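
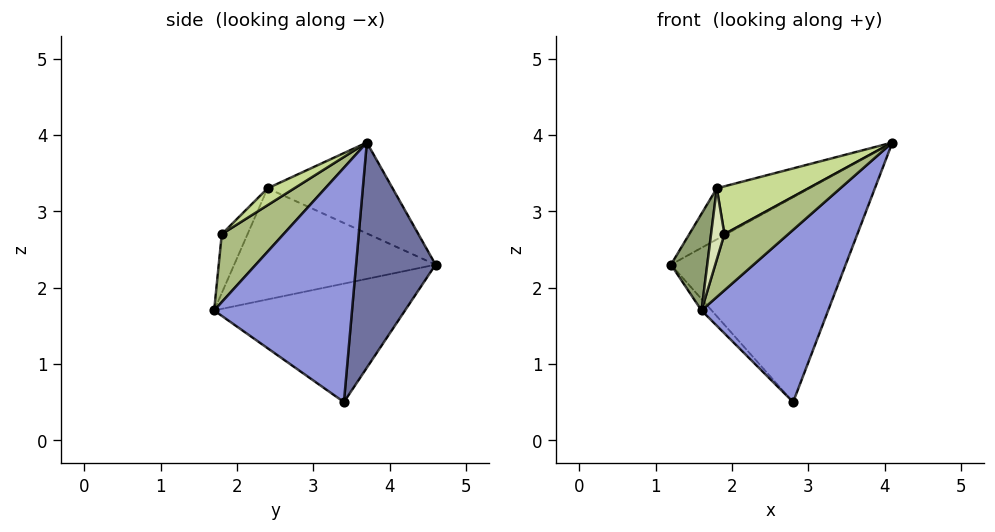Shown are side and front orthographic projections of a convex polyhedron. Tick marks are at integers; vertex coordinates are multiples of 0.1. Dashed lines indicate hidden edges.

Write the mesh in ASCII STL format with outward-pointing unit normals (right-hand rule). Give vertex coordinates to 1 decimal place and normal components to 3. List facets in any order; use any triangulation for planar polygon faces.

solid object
 facet normal 0.403 0.885 -0.232
  outer loop
   vertex 2.8 3.4 0.5
   vertex 1.2 4.6 2.3
   vertex 4.1 3.7 3.9
  endloop
 endfacet
 facet normal -0.734 0.039 -0.678
  outer loop
   vertex 2.8 3.4 0.5
   vertex 1.6 1.7 1.7
   vertex 1.2 4.6 2.3
  endloop
 endfacet
 facet normal 0.719 -0.660 -0.217
  outer loop
   vertex 2.8 3.4 0.5
   vertex 4.1 3.7 3.9
   vertex 1.6 1.7 1.7
  endloop
 endfacet
 facet normal -0.392 0.290 0.873
  outer loop
   vertex 1.8 2.4 3.3
   vertex 4.1 3.7 3.9
   vertex 1.2 4.6 2.3
  endloop
 endfacet
 facet normal -0.965 -0.174 0.197
  outer loop
   vertex 1.8 2.4 3.3
   vertex 1.2 4.6 2.3
   vertex 1.6 1.7 1.7
  endloop
 endfacet
 facet normal 0.689 -0.712 -0.135
  outer loop
   vertex 1.9 1.8 2.7
   vertex 1.6 1.7 1.7
   vertex 4.1 3.7 3.9
  endloop
 endfacet
 facet normal 0.197 -0.677 0.709
  outer loop
   vertex 1.9 1.8 2.7
   vertex 4.1 3.7 3.9
   vertex 1.8 2.4 3.3
  endloop
 endfacet
 facet normal -0.847 -0.439 0.298
  outer loop
   vertex 1.9 1.8 2.7
   vertex 1.8 2.4 3.3
   vertex 1.6 1.7 1.7
  endloop
 endfacet
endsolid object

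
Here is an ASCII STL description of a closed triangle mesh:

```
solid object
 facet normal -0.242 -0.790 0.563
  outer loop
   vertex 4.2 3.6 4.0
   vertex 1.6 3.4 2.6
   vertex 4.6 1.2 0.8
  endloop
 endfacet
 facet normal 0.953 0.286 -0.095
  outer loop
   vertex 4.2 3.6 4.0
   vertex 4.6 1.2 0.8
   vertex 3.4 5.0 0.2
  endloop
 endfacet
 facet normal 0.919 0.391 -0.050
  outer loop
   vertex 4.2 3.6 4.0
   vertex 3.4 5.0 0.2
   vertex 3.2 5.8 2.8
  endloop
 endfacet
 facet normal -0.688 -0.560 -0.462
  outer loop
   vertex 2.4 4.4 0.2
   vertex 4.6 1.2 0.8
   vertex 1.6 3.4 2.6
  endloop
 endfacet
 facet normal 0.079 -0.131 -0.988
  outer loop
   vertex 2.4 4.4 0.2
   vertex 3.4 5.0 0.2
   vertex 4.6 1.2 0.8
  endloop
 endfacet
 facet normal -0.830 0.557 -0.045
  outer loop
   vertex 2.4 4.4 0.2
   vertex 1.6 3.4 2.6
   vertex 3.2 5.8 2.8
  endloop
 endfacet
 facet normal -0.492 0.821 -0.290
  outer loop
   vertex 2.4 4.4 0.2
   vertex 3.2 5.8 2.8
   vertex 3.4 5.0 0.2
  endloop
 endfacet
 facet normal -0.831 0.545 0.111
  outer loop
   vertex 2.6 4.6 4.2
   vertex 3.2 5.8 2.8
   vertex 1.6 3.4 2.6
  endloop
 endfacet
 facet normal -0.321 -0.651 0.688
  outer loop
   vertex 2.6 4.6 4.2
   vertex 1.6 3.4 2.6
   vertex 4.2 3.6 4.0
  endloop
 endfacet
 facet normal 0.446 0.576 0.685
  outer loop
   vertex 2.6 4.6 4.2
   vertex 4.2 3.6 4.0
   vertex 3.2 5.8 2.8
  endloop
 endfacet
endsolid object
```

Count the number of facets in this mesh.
10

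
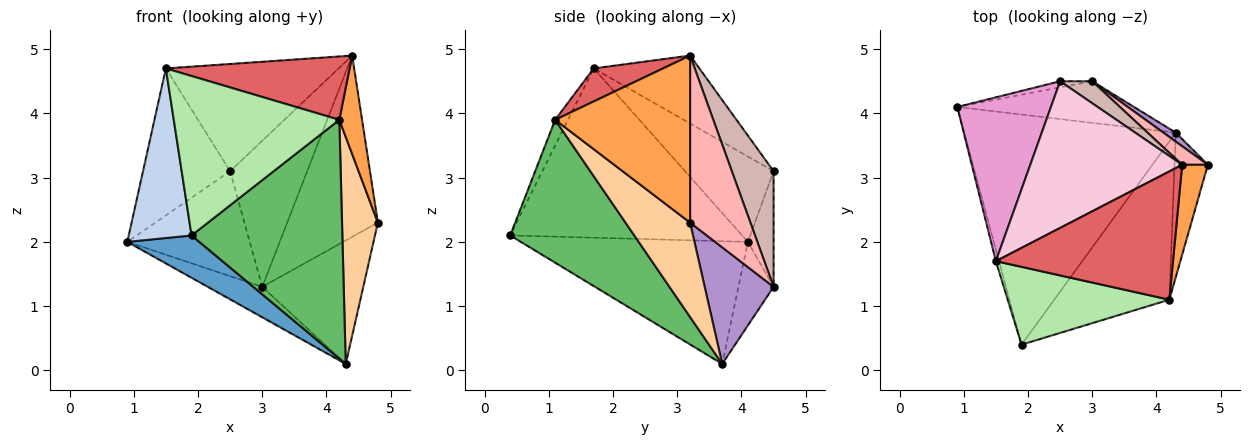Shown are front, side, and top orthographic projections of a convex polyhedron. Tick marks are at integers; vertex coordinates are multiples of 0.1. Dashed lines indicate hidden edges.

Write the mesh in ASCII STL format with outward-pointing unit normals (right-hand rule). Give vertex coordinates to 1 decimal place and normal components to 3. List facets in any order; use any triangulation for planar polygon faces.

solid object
 facet normal -0.496 -0.157 -0.854
  outer loop
   vertex 4.3 3.7 0.1
   vertex 1.9 0.4 2.1
   vertex 0.9 4.1 2.0
  endloop
 endfacet
 facet normal -0.965 -0.261 -0.018
  outer loop
   vertex 1.5 1.7 4.7
   vertex 0.9 4.1 2.0
   vertex 1.9 0.4 2.1
  endloop
 endfacet
 facet normal 0.975 -0.164 0.150
  outer loop
   vertex 4.2 1.1 3.9
   vertex 4.8 3.2 2.3
   vertex 4.4 3.2 4.9
  endloop
 endfacet
 facet normal 0.835 -0.464 -0.295
  outer loop
   vertex 4.2 1.1 3.9
   vertex 4.3 3.7 0.1
   vertex 4.8 3.2 2.3
  endloop
 endfacet
 facet normal 0.566 -0.687 -0.455
  outer loop
   vertex 4.2 1.1 3.9
   vertex 1.9 0.4 2.1
   vertex 4.3 3.7 0.1
  endloop
 endfacet
 facet normal -0.070 -0.897 0.438
  outer loop
   vertex 4.2 1.1 3.9
   vertex 1.5 1.7 4.7
   vertex 1.9 0.4 2.1
  endloop
 endfacet
 facet normal 0.165 -0.437 0.884
  outer loop
   vertex 4.2 1.1 3.9
   vertex 4.4 3.2 4.9
   vertex 1.5 1.7 4.7
  endloop
 endfacet
 facet normal 0.552 0.830 0.085
  outer loop
   vertex 3.0 4.5 1.3
   vertex 4.4 3.2 4.9
   vertex 4.8 3.2 2.3
  endloop
 endfacet
 facet normal 0.562 0.825 0.060
  outer loop
   vertex 3.0 4.5 1.3
   vertex 4.8 3.2 2.3
   vertex 4.3 3.7 0.1
  endloop
 endfacet
 facet normal -0.356 0.552 -0.754
  outer loop
   vertex 3.0 4.5 1.3
   vertex 4.3 3.7 0.1
   vertex 0.9 4.1 2.0
  endloop
 endfacet
 facet normal -0.205 0.977 -0.057
  outer loop
   vertex 2.5 4.5 3.1
   vertex 3.0 4.5 1.3
   vertex 0.9 4.1 2.0
  endloop
 endfacet
 facet normal 0.472 0.872 0.131
  outer loop
   vertex 2.5 4.5 3.1
   vertex 4.4 3.2 4.9
   vertex 3.0 4.5 1.3
  endloop
 endfacet
 facet normal -0.562 0.553 0.616
  outer loop
   vertex 2.5 4.5 3.1
   vertex 0.9 4.1 2.0
   vertex 1.5 1.7 4.7
  endloop
 endfacet
 facet normal -0.340 0.555 0.759
  outer loop
   vertex 2.5 4.5 3.1
   vertex 1.5 1.7 4.7
   vertex 4.4 3.2 4.9
  endloop
 endfacet
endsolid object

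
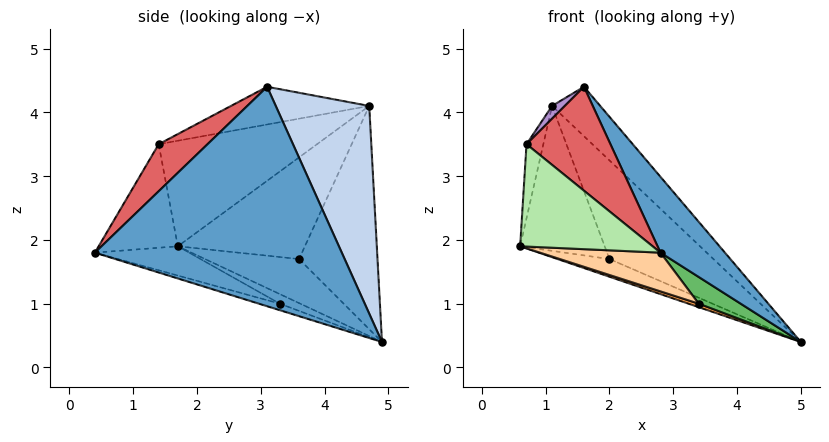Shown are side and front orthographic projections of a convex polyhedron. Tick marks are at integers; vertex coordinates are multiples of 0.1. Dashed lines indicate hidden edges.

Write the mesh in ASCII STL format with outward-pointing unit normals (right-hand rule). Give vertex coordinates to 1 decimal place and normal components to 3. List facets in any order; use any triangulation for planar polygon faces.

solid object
 facet normal 0.789 -0.206 0.578
  outer loop
   vertex 1.6 3.1 4.4
   vertex 2.8 0.4 1.8
   vertex 5.0 4.9 0.4
  endloop
 endfacet
 facet normal 0.641 0.330 0.693
  outer loop
   vertex 1.1 4.7 4.1
   vertex 1.6 3.1 4.4
   vertex 5.0 4.9 0.4
  endloop
 endfacet
 facet normal -0.241 -0.120 -0.963
  outer loop
   vertex 3.4 3.3 1.0
   vertex 0.6 1.7 1.9
   vertex 5.0 4.9 0.4
  endloop
 endfacet
 facet normal -0.178 -0.227 -0.957
  outer loop
   vertex 3.4 3.3 1.0
   vertex 2.8 0.4 1.8
   vertex 0.6 1.7 1.9
  endloop
 endfacet
 facet normal -0.120 -0.241 -0.963
  outer loop
   vertex 3.4 3.3 1.0
   vertex 5.0 4.9 0.4
   vertex 2.8 0.4 1.8
  endloop
 endfacet
 facet normal -0.509 -0.851 -0.128
  outer loop
   vertex 0.7 1.4 3.5
   vertex 0.6 1.7 1.9
   vertex 2.8 0.4 1.8
  endloop
 endfacet
 facet normal 0.333 -0.573 0.749
  outer loop
   vertex 0.7 1.4 3.5
   vertex 2.8 0.4 1.8
   vertex 1.6 3.1 4.4
  endloop
 endfacet
 facet normal -0.991 0.105 0.082
  outer loop
   vertex 0.7 1.4 3.5
   vertex 1.1 4.7 4.1
   vertex 0.6 1.7 1.9
  endloop
 endfacet
 facet normal -0.647 -0.060 0.760
  outer loop
   vertex 0.7 1.4 3.5
   vertex 1.6 3.1 4.4
   vertex 1.1 4.7 4.1
  endloop
 endfacet
 facet normal -0.477 0.264 -0.838
  outer loop
   vertex 2.0 3.6 1.7
   vertex 5.0 4.9 0.4
   vertex 0.6 1.7 1.9
  endloop
 endfacet
 facet normal -0.725 0.482 -0.493
  outer loop
   vertex 2.0 3.6 1.7
   vertex 0.6 1.7 1.9
   vertex 1.1 4.7 4.1
  endloop
 endfacet
 facet normal -0.518 0.687 -0.509
  outer loop
   vertex 2.0 3.6 1.7
   vertex 1.1 4.7 4.1
   vertex 5.0 4.9 0.4
  endloop
 endfacet
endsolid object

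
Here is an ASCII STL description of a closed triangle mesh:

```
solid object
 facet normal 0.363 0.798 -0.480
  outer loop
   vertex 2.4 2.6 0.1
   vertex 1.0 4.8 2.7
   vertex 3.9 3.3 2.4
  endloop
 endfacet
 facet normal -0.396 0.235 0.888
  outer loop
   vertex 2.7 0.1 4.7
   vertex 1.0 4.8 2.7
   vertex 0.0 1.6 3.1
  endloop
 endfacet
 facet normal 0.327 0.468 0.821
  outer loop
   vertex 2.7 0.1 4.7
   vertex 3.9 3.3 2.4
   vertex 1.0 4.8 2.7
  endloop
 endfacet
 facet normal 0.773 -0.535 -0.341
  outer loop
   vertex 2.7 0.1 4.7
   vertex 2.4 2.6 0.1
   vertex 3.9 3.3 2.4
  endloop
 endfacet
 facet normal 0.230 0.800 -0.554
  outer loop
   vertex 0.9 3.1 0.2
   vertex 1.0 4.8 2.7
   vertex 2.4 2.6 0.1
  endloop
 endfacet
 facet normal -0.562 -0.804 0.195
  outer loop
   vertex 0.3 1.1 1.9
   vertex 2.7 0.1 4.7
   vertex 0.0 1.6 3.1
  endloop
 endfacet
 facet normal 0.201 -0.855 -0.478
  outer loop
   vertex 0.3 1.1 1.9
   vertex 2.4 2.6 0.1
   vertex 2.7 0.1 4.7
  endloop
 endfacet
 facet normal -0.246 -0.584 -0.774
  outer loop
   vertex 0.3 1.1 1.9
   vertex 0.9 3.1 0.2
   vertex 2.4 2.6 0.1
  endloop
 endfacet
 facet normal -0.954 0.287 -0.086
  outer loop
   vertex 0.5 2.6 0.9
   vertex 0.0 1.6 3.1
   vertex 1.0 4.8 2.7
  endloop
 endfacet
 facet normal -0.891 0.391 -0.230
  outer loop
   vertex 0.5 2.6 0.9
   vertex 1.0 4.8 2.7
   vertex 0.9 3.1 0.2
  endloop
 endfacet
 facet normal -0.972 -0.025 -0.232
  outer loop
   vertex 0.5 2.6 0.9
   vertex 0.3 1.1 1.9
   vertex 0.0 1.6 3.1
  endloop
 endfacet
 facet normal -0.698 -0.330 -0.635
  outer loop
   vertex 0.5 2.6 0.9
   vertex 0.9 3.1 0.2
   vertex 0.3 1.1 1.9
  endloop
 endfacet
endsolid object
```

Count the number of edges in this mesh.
18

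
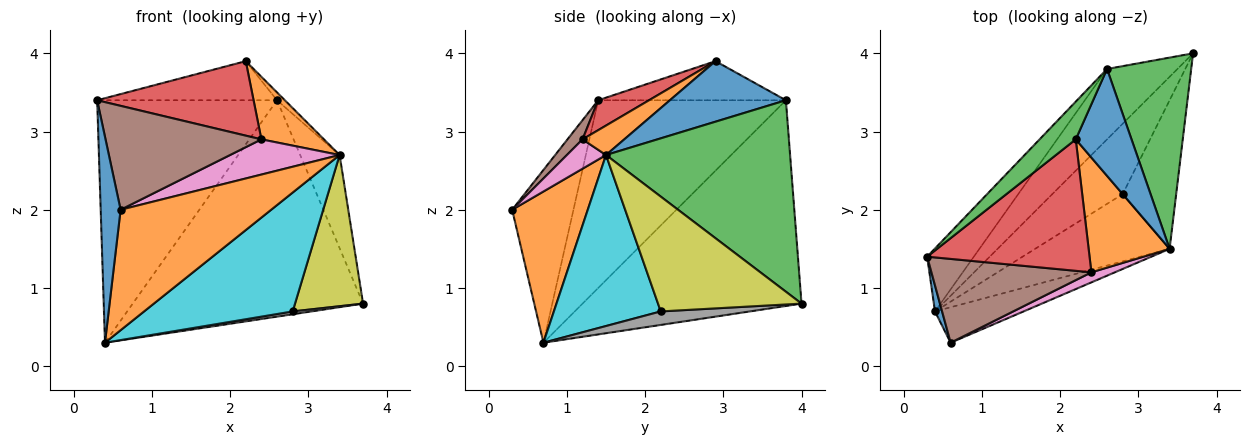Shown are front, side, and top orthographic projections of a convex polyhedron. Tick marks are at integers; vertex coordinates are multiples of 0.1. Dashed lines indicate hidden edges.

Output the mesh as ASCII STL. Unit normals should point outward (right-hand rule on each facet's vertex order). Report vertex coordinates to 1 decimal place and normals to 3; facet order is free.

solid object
 facet normal -0.950 -0.309 0.039
  outer loop
   vertex 0.4 0.7 0.3
   vertex 0.6 0.3 2.0
   vertex 0.3 1.4 3.4
  endloop
 endfacet
 facet normal 0.434 -0.864 -0.254
  outer loop
   vertex 3.4 1.5 2.7
   vertex 0.6 0.3 2.0
   vertex 0.4 0.7 0.3
  endloop
 endfacet
 facet normal 0.898 0.192 0.395
  outer loop
   vertex 2.6 3.8 3.4
   vertex 3.4 1.5 2.7
   vertex 3.7 4.0 0.8
  endloop
 endfacet
 facet normal -0.711 0.681 -0.177
  outer loop
   vertex 2.6 3.8 3.4
   vertex 0.4 0.7 0.3
   vertex 0.3 1.4 3.4
  endloop
 endfacet
 facet normal -0.671 0.705 -0.229
  outer loop
   vertex 2.6 3.8 3.4
   vertex 3.7 4.0 0.8
   vertex 0.4 0.7 0.3
  endloop
 endfacet
 facet normal 0.075 -0.776 0.626
  outer loop
   vertex 2.4 1.2 2.9
   vertex 0.3 1.4 3.4
   vertex 0.6 0.3 2.0
  endloop
 endfacet
 facet normal 0.325 -0.909 0.260
  outer loop
   vertex 2.4 1.2 2.9
   vertex 0.6 0.3 2.0
   vertex 3.4 1.5 2.7
  endloop
 endfacet
 facet normal 0.188 -0.040 -0.981
  outer loop
   vertex 2.8 2.2 0.7
   vertex 0.4 0.7 0.3
   vertex 3.7 4.0 0.8
  endloop
 endfacet
 facet normal 0.833 -0.395 -0.388
  outer loop
   vertex 2.8 2.2 0.7
   vertex 3.7 4.0 0.8
   vertex 3.4 1.5 2.7
  endloop
 endfacet
 facet normal 0.531 -0.738 -0.417
  outer loop
   vertex 2.8 2.2 0.7
   vertex 3.4 1.5 2.7
   vertex 0.4 0.7 0.3
  endloop
 endfacet
 facet normal 0.735 0.050 0.677
  outer loop
   vertex 2.2 2.9 3.9
   vertex 3.4 1.5 2.7
   vertex 2.6 3.8 3.4
  endloop
 endfacet
 facet normal 0.304 -0.456 0.836
  outer loop
   vertex 2.2 2.9 3.9
   vertex 2.4 1.2 2.9
   vertex 3.4 1.5 2.7
  endloop
 endfacet
 facet normal -0.600 0.575 0.555
  outer loop
   vertex 2.2 2.9 3.9
   vertex 2.6 3.8 3.4
   vertex 0.3 1.4 3.4
  endloop
 endfacet
 facet normal 0.158 -0.487 0.859
  outer loop
   vertex 2.2 2.9 3.9
   vertex 0.3 1.4 3.4
   vertex 2.4 1.2 2.9
  endloop
 endfacet
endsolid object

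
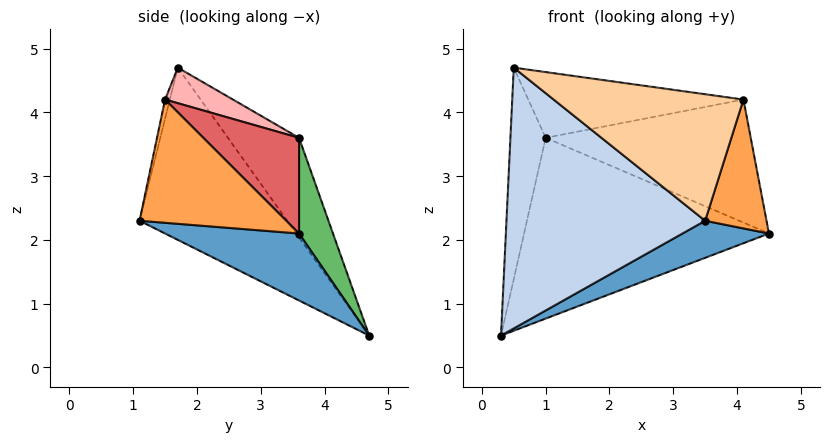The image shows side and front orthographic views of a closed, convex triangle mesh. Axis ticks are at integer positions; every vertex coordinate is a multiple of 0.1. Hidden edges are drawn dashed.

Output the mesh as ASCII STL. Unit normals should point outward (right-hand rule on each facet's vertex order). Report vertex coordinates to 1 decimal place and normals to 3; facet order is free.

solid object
 facet normal 0.304 -0.196 -0.932
  outer loop
   vertex 3.5 1.1 2.3
   vertex 0.3 4.7 0.5
   vertex 4.5 3.6 2.1
  endloop
 endfacet
 facet normal -0.524 -0.705 -0.478
  outer loop
   vertex 3.5 1.1 2.3
   vertex 0.5 1.7 4.7
   vertex 0.3 4.7 0.5
  endloop
 endfacet
 facet normal 0.903 -0.378 -0.206
  outer loop
   vertex 4.1 1.5 4.2
   vertex 3.5 1.1 2.3
   vertex 4.5 3.6 2.1
  endloop
 endfacet
 facet normal -0.025 -0.977 0.213
  outer loop
   vertex 4.1 1.5 4.2
   vertex 0.5 1.7 4.7
   vertex 3.5 1.1 2.3
  endloop
 endfacet
 facet normal 0.131 0.943 0.305
  outer loop
   vertex 1.0 3.6 3.6
   vertex 4.5 3.6 2.1
   vertex 0.3 4.7 0.5
  endloop
 endfacet
 facet normal -0.843 0.418 0.339
  outer loop
   vertex 1.0 3.6 3.6
   vertex 0.3 4.7 0.5
   vertex 0.5 1.7 4.7
  endloop
 endfacet
 facet normal 0.301 0.645 0.702
  outer loop
   vertex 1.0 3.6 3.6
   vertex 4.1 1.5 4.2
   vertex 4.5 3.6 2.1
  endloop
 endfacet
 facet normal 0.147 0.466 0.872
  outer loop
   vertex 1.0 3.6 3.6
   vertex 0.5 1.7 4.7
   vertex 4.1 1.5 4.2
  endloop
 endfacet
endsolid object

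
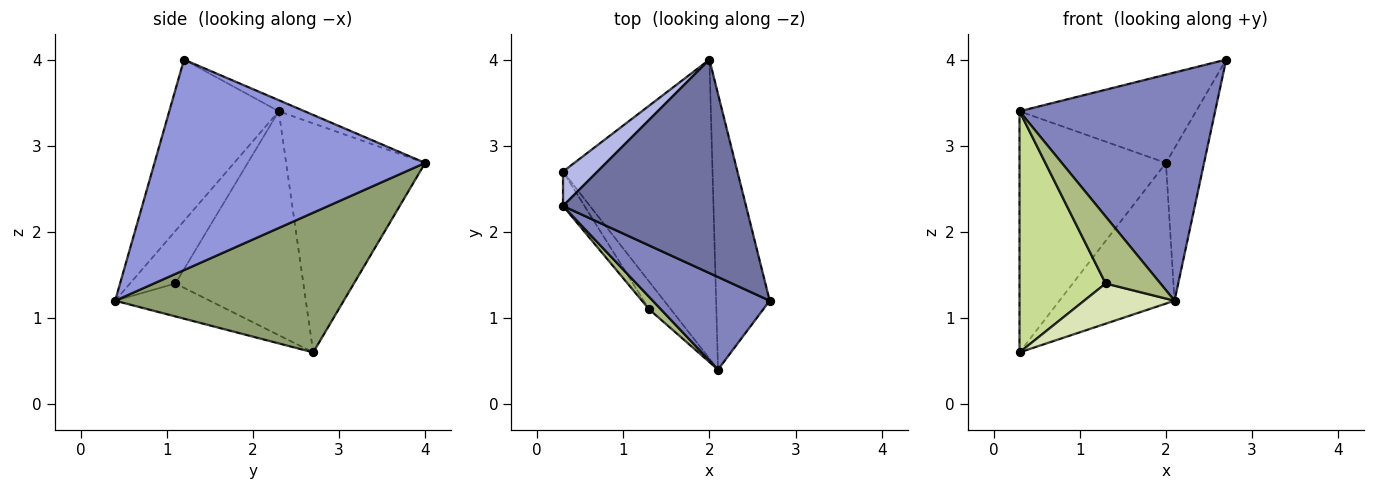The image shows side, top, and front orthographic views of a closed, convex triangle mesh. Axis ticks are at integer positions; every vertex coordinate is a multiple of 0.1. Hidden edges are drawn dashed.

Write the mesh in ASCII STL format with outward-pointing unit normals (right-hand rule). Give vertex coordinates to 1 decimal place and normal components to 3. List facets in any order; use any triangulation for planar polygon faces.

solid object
 facet normal -0.056 0.381 0.923
  outer loop
   vertex 2.0 4.0 2.8
   vertex 0.3 2.3 3.4
   vertex 2.7 1.2 4.0
  endloop
 endfacet
 facet normal -0.460 -0.823 0.334
  outer loop
   vertex 2.1 0.4 1.2
   vertex 2.7 1.2 4.0
   vertex 0.3 2.3 3.4
  endloop
 endfacet
 facet normal 0.960 0.135 -0.244
  outer loop
   vertex 2.1 0.4 1.2
   vertex 2.0 4.0 2.8
   vertex 2.7 1.2 4.0
  endloop
 endfacet
 facet normal -0.685 0.721 0.103
  outer loop
   vertex 0.3 2.7 0.6
   vertex 0.3 2.3 3.4
   vertex 2.0 4.0 2.8
  endloop
 endfacet
 facet normal 0.646 0.325 -0.691
  outer loop
   vertex 0.3 2.7 0.6
   vertex 2.0 4.0 2.8
   vertex 2.1 0.4 1.2
  endloop
 endfacet
 facet normal -0.632 -0.762 0.142
  outer loop
   vertex 1.3 1.1 1.4
   vertex 2.1 0.4 1.2
   vertex 0.3 2.3 3.4
  endloop
 endfacet
 facet normal -0.827 -0.557 -0.080
  outer loop
   vertex 1.3 1.1 1.4
   vertex 0.3 2.3 3.4
   vertex 0.3 2.7 0.6
  endloop
 endfacet
 facet normal -0.653 -0.623 -0.430
  outer loop
   vertex 1.3 1.1 1.4
   vertex 0.3 2.7 0.6
   vertex 2.1 0.4 1.2
  endloop
 endfacet
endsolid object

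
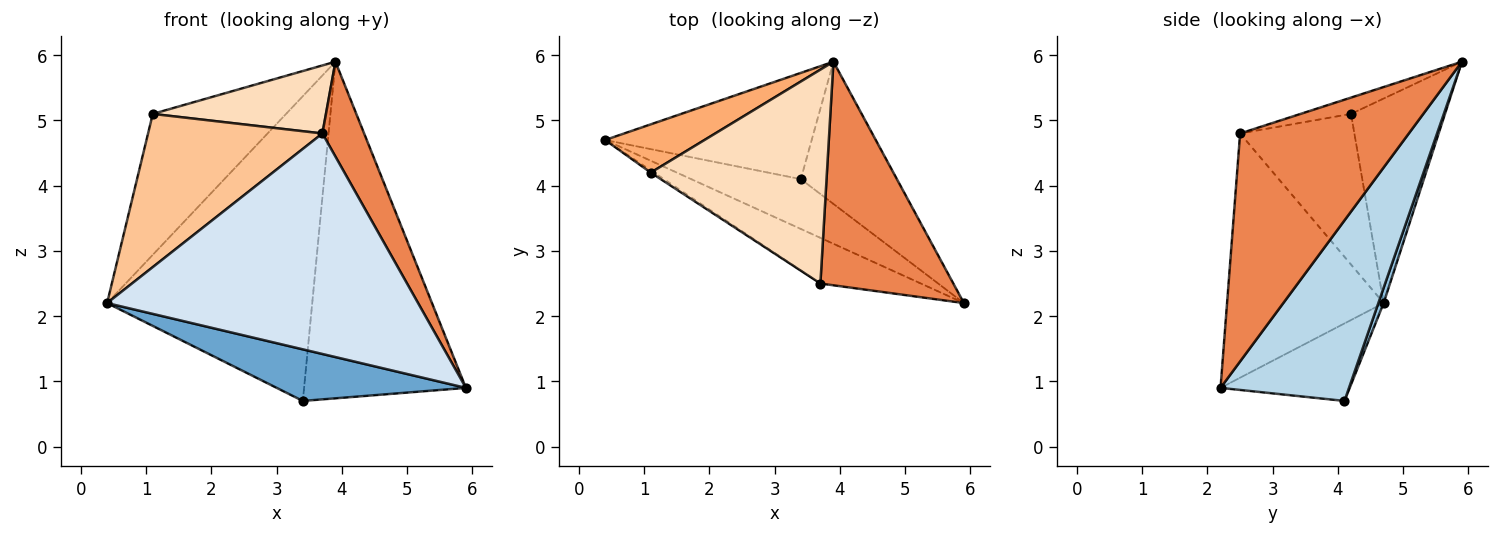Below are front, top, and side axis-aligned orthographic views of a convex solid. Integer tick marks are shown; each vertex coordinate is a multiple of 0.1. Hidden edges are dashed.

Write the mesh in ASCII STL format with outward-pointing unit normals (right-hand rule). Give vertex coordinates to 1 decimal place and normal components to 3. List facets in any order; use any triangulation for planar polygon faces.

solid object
 facet normal -0.441 -0.646 -0.623
  outer loop
   vertex 3.4 4.1 0.7
   vertex 5.9 2.2 0.9
   vertex 0.4 4.7 2.2
  endloop
 endfacet
 facet normal 0.024 0.944 -0.329
  outer loop
   vertex 3.4 4.1 0.7
   vertex 0.4 4.7 2.2
   vertex 3.9 5.9 5.9
  endloop
 endfacet
 facet normal 0.590 0.744 -0.314
  outer loop
   vertex 3.4 4.1 0.7
   vertex 3.9 5.9 5.9
   vertex 5.9 2.2 0.9
  endloop
 endfacet
 facet normal -0.442 -0.878 -0.182
  outer loop
   vertex 3.7 2.5 4.8
   vertex 0.4 4.7 2.2
   vertex 5.9 2.2 0.9
  endloop
 endfacet
 facet normal 0.845 -0.209 0.493
  outer loop
   vertex 3.7 2.5 4.8
   vertex 5.9 2.2 0.9
   vertex 3.9 5.9 5.9
  endloop
 endfacet
 facet normal -0.555 0.787 0.270
  outer loop
   vertex 1.1 4.2 5.1
   vertex 3.9 5.9 5.9
   vertex 0.4 4.7 2.2
  endloop
 endfacet
 facet normal -0.548 -0.836 -0.012
  outer loop
   vertex 1.1 4.2 5.1
   vertex 0.4 4.7 2.2
   vertex 3.7 2.5 4.8
  endloop
 endfacet
 facet normal -0.088 -0.302 0.949
  outer loop
   vertex 1.1 4.2 5.1
   vertex 3.7 2.5 4.8
   vertex 3.9 5.9 5.9
  endloop
 endfacet
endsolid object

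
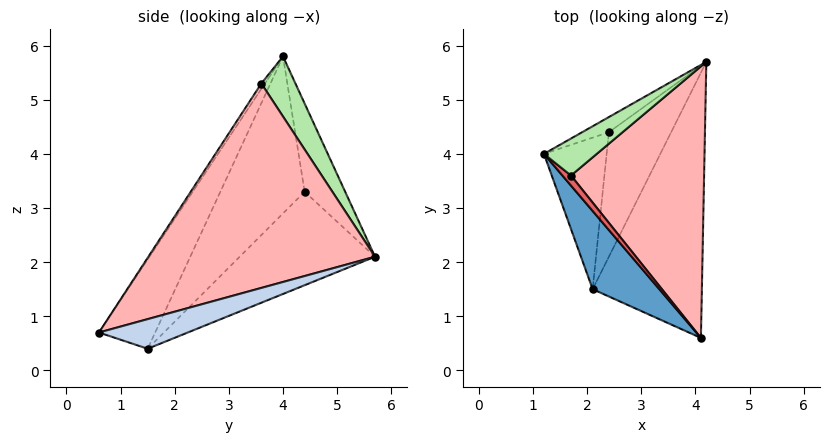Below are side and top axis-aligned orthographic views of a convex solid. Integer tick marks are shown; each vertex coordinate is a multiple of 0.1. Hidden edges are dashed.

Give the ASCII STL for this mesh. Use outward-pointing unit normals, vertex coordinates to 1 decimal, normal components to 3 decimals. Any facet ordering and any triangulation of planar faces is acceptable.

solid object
 facet normal -0.428 -0.845 0.320
  outer loop
   vertex 2.1 1.5 0.4
   vertex 4.1 0.6 0.7
   vertex 1.2 4.0 5.8
  endloop
 endfacet
 facet normal 0.253 0.251 -0.934
  outer loop
   vertex 2.1 1.5 0.4
   vertex 4.2 5.7 2.1
   vertex 4.1 0.6 0.7
  endloop
 endfacet
 facet normal -0.658 0.726 -0.199
  outer loop
   vertex 2.4 4.4 3.3
   vertex 1.2 4.0 5.8
   vertex 4.2 5.7 2.1
  endloop
 endfacet
 facet normal -0.841 0.423 -0.336
  outer loop
   vertex 2.4 4.4 3.3
   vertex 2.1 1.5 0.4
   vertex 1.2 4.0 5.8
  endloop
 endfacet
 facet normal -0.701 0.539 -0.467
  outer loop
   vertex 2.4 4.4 3.3
   vertex 4.2 5.7 2.1
   vertex 2.1 1.5 0.4
  endloop
 endfacet
 facet normal 0.746 0.112 0.656
  outer loop
   vertex 1.7 3.6 5.3
   vertex 4.2 5.7 2.1
   vertex 1.2 4.0 5.8
  endloop
 endfacet
 facet normal -0.267 -0.865 0.425
  outer loop
   vertex 1.7 3.6 5.3
   vertex 1.2 4.0 5.8
   vertex 4.1 0.6 0.7
  endloop
 endfacet
 facet normal 0.827 -0.164 0.538
  outer loop
   vertex 1.7 3.6 5.3
   vertex 4.1 0.6 0.7
   vertex 4.2 5.7 2.1
  endloop
 endfacet
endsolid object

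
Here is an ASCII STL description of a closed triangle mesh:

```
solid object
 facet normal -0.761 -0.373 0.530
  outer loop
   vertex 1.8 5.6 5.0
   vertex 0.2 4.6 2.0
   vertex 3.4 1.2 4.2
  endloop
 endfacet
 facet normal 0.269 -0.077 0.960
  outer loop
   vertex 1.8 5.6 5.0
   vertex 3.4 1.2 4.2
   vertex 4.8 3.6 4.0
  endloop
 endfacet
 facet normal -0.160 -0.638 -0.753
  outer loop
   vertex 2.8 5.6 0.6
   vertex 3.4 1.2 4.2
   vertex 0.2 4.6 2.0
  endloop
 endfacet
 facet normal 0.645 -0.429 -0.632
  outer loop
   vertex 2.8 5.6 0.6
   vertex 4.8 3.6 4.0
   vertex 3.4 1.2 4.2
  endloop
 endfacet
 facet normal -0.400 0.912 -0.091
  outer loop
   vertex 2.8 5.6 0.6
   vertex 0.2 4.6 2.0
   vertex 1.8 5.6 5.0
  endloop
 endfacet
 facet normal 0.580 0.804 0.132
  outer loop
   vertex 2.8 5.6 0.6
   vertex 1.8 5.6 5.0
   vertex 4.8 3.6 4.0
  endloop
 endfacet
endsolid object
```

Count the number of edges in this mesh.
9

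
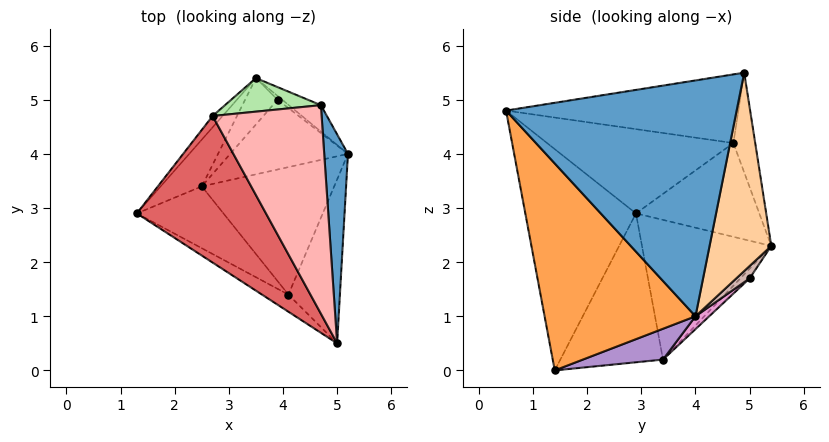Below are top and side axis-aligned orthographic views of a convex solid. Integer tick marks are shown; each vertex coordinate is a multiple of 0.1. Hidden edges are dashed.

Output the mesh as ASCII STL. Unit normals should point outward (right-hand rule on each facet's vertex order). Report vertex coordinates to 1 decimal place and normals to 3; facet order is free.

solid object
 facet normal 0.994 0.052 0.100
  outer loop
   vertex 4.7 4.9 5.5
   vertex 5.0 0.5 4.8
   vertex 5.2 4.0 1.0
  endloop
 endfacet
 facet normal -0.521 -0.852 -0.062
  outer loop
   vertex 4.1 1.4 0.0
   vertex 5.0 0.5 4.8
   vertex 1.3 2.9 2.9
  endloop
 endfacet
 facet normal 0.925 -0.303 -0.230
  outer loop
   vertex 4.1 1.4 0.0
   vertex 5.2 4.0 1.0
   vertex 5.0 0.5 4.8
  endloop
 endfacet
 facet normal 0.588 0.803 -0.095
  outer loop
   vertex 3.5 5.4 2.3
   vertex 4.7 4.9 5.5
   vertex 5.2 4.0 1.0
  endloop
 endfacet
 facet normal -0.758 0.648 -0.081
  outer loop
   vertex 2.7 4.7 4.2
   vertex 3.5 5.4 2.3
   vertex 1.3 2.9 2.9
  endloop
 endfacet
 facet normal -0.250 0.938 0.240
  outer loop
   vertex 2.7 4.7 4.2
   vertex 4.7 4.9 5.5
   vertex 3.5 5.4 2.3
  endloop
 endfacet
 facet normal -0.538 -0.177 0.824
  outer loop
   vertex 2.7 4.7 4.2
   vertex 1.3 2.9 2.9
   vertex 5.0 0.5 4.8
  endloop
 endfacet
 facet normal -0.525 -0.169 0.834
  outer loop
   vertex 2.7 4.7 4.2
   vertex 5.0 0.5 4.8
   vertex 4.7 4.9 5.5
  endloop
 endfacet
 facet normal 0.218 0.268 -0.938
  outer loop
   vertex 2.5 3.4 0.2
   vertex 5.2 4.0 1.0
   vertex 4.1 1.4 0.0
  endloop
 endfacet
 facet normal -0.728 -0.540 -0.423
  outer loop
   vertex 2.5 3.4 0.2
   vertex 4.1 1.4 0.0
   vertex 1.3 2.9 2.9
  endloop
 endfacet
 facet normal -0.758 0.613 -0.223
  outer loop
   vertex 2.5 3.4 0.2
   vertex 1.3 2.9 2.9
   vertex 3.5 5.4 2.3
  endloop
 endfacet
 facet normal 0.528 0.826 -0.198
  outer loop
   vertex 3.9 5.0 1.7
   vertex 3.5 5.4 2.3
   vertex 5.2 4.0 1.0
  endloop
 endfacet
 facet normal 0.083 0.642 -0.762
  outer loop
   vertex 3.9 5.0 1.7
   vertex 5.2 4.0 1.0
   vertex 2.5 3.4 0.2
  endloop
 endfacet
 facet normal -0.189 0.754 -0.629
  outer loop
   vertex 3.9 5.0 1.7
   vertex 2.5 3.4 0.2
   vertex 3.5 5.4 2.3
  endloop
 endfacet
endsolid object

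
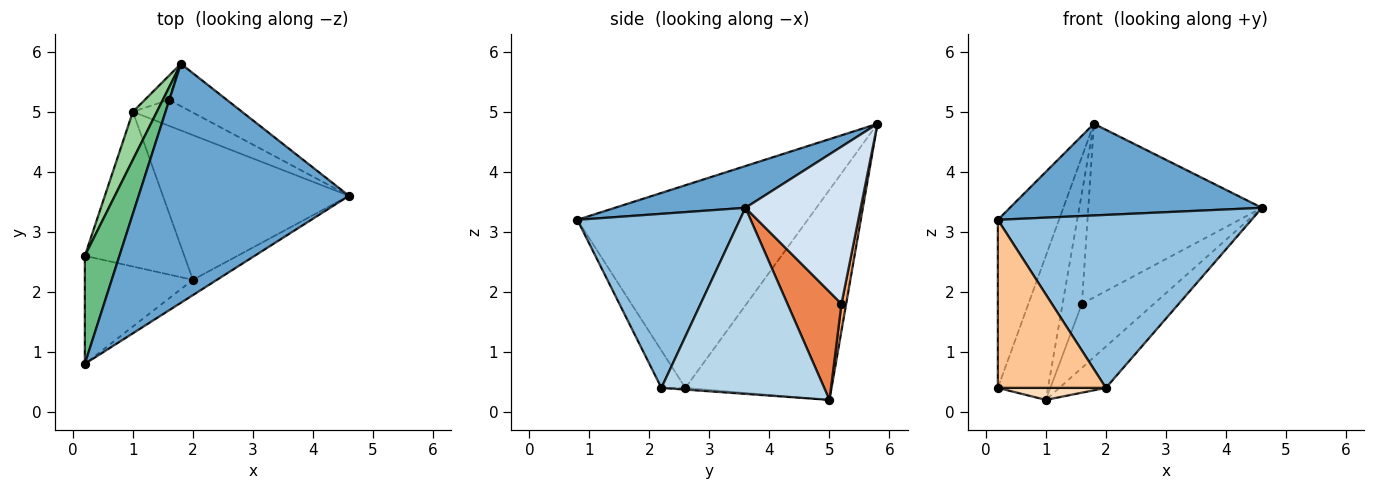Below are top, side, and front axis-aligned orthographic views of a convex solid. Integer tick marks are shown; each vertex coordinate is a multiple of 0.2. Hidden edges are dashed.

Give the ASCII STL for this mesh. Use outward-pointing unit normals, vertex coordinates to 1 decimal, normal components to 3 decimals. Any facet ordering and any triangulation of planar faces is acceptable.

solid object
 facet normal 0.182 -0.352 0.918
  outer loop
   vertex 1.8 5.8 4.8
   vertex 0.2 0.8 3.2
   vertex 4.6 3.6 3.4
  endloop
 endfacet
 facet normal 0.538 -0.840 -0.074
  outer loop
   vertex 2.0 2.2 0.4
   vertex 4.6 3.6 3.4
   vertex 0.2 0.8 3.2
  endloop
 endfacet
 facet normal 0.693 0.198 -0.693
  outer loop
   vertex 2.0 2.2 0.4
   vertex 1.0 5.0 0.2
   vertex 4.6 3.6 3.4
  endloop
 endfacet
 facet normal 0.542 0.816 -0.199
  outer loop
   vertex 1.6 5.2 1.8
   vertex 1.8 5.8 4.8
   vertex 4.6 3.6 3.4
  endloop
 endfacet
 facet normal 0.571 0.761 -0.309
  outer loop
   vertex 1.6 5.2 1.8
   vertex 4.6 3.6 3.4
   vertex 1.0 5.0 0.2
  endloop
 endfacet
 facet normal 0.231 0.951 -0.206
  outer loop
   vertex 1.6 5.2 1.8
   vertex 1.0 5.0 0.2
   vertex 1.8 5.8 4.8
  endloop
 endfacet
 facet normal -0.184 -0.827 -0.532
  outer loop
   vertex 0.2 2.6 0.4
   vertex 2.0 2.2 0.4
   vertex 0.2 0.8 3.2
  endloop
 endfacet
 facet normal -0.017 -0.077 -0.997
  outer loop
   vertex 0.2 2.6 0.4
   vertex 1.0 5.0 0.2
   vertex 2.0 2.2 0.4
  endloop
 endfacet
 facet normal -0.954 0.253 0.163
  outer loop
   vertex 0.2 2.6 0.4
   vertex 0.2 0.8 3.2
   vertex 1.8 5.8 4.8
  endloop
 endfacet
 facet normal -0.940 0.322 0.107
  outer loop
   vertex 0.2 2.6 0.4
   vertex 1.8 5.8 4.8
   vertex 1.0 5.0 0.2
  endloop
 endfacet
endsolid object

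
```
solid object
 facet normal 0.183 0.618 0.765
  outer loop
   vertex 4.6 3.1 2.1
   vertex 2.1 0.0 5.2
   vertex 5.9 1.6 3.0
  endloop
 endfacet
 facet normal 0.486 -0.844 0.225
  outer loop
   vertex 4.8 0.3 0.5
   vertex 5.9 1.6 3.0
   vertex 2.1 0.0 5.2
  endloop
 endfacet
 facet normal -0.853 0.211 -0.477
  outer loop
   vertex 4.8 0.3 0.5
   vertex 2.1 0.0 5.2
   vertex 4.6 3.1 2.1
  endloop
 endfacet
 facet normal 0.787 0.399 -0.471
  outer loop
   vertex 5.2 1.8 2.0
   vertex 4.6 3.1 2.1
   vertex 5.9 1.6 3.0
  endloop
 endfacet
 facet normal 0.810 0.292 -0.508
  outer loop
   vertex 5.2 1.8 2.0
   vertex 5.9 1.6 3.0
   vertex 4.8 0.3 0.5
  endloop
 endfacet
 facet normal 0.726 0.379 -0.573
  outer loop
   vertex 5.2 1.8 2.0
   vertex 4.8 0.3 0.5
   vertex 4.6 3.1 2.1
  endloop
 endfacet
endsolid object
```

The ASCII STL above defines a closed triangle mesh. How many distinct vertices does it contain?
5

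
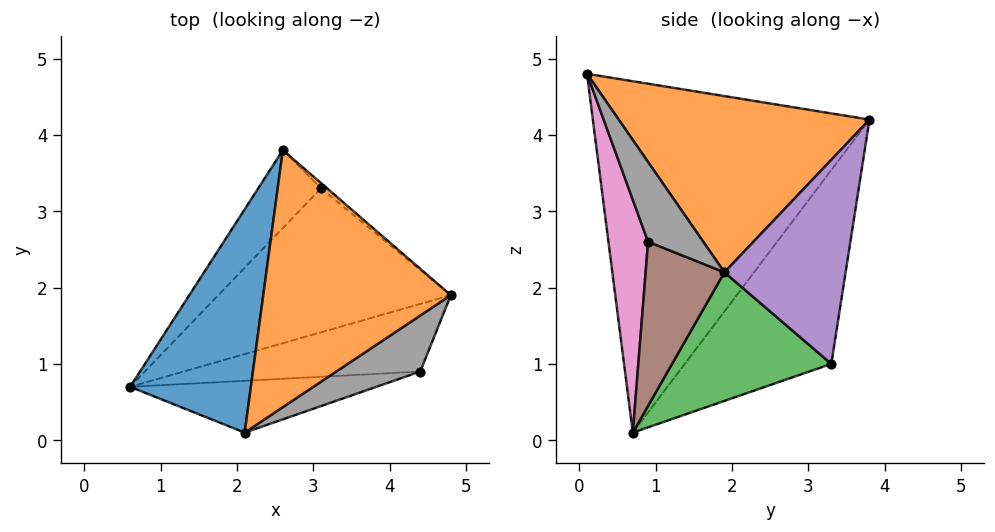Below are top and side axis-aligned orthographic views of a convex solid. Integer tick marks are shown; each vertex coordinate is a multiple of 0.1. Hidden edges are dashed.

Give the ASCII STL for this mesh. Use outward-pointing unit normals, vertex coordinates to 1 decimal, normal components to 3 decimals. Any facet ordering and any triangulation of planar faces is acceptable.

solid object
 facet normal -0.931 0.178 0.320
  outer loop
   vertex 2.1 0.1 4.8
   vertex 2.6 3.8 4.2
   vertex 0.6 0.7 0.1
  endloop
 endfacet
 facet normal 0.684 0.026 0.729
  outer loop
   vertex 2.1 0.1 4.8
   vertex 4.8 1.9 2.2
   vertex 2.6 3.8 4.2
  endloop
 endfacet
 facet normal 0.478 -0.160 -0.864
  outer loop
   vertex 3.1 3.3 1.0
   vertex 4.8 1.9 2.2
   vertex 0.6 0.7 0.1
  endloop
 endfacet
 facet normal -0.666 0.715 -0.216
  outer loop
   vertex 3.1 3.3 1.0
   vertex 0.6 0.7 0.1
   vertex 2.6 3.8 4.2
  endloop
 endfacet
 facet normal 0.644 0.765 -0.019
  outer loop
   vertex 3.1 3.3 1.0
   vertex 2.6 3.8 4.2
   vertex 4.8 1.9 2.2
  endloop
 endfacet
 facet normal 0.498 -0.486 -0.718
  outer loop
   vertex 4.4 0.9 2.6
   vertex 0.6 0.7 0.1
   vertex 4.8 1.9 2.2
  endloop
 endfacet
 facet normal 0.168 -0.970 -0.177
  outer loop
   vertex 4.4 0.9 2.6
   vertex 2.1 0.1 4.8
   vertex 0.6 0.7 0.1
  endloop
 endfacet
 facet normal 0.688 0.015 0.725
  outer loop
   vertex 4.4 0.9 2.6
   vertex 4.8 1.9 2.2
   vertex 2.1 0.1 4.8
  endloop
 endfacet
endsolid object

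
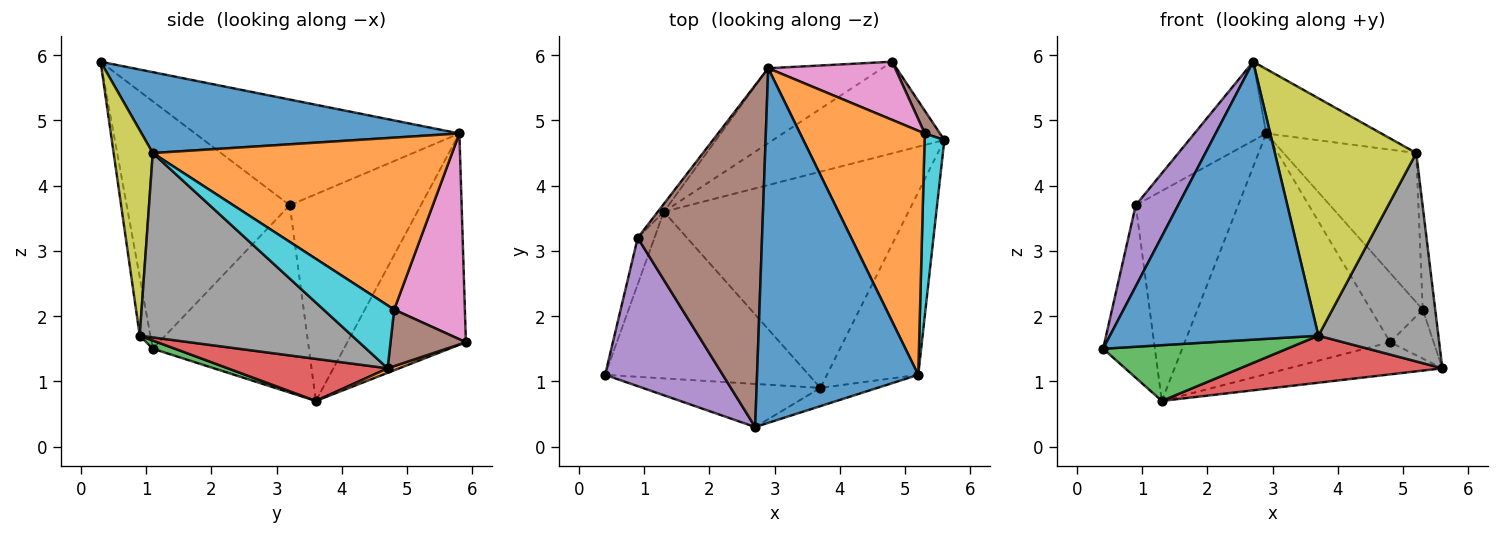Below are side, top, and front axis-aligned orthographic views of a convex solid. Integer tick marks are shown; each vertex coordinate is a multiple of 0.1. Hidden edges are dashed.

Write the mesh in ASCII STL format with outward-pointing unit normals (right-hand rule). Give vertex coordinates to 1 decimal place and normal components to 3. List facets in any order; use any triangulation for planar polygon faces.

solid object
 facet normal -0.051 -0.987 -0.153
  outer loop
   vertex 3.7 0.9 1.7
   vertex 2.7 0.3 5.9
   vertex 0.4 1.1 1.5
  endloop
 endfacet
 facet normal 0.025 0.331 -0.943
  outer loop
   vertex 1.3 3.6 0.7
   vertex 4.8 5.9 1.6
   vertex 5.6 4.7 1.2
  endloop
 endfacet
 facet normal 0.038 -0.317 -0.948
  outer loop
   vertex 1.3 3.6 0.7
   vertex 3.7 0.9 1.7
   vertex 0.4 1.1 1.5
  endloop
 endfacet
 facet normal 0.166 -0.210 -0.964
  outer loop
   vertex 1.3 3.6 0.7
   vertex 5.6 4.7 1.2
   vertex 3.7 0.9 1.7
  endloop
 endfacet
 facet normal -0.483 0.836 -0.260
  outer loop
   vertex 1.3 3.6 0.7
   vertex 2.9 5.8 4.8
   vertex 4.8 5.9 1.6
  endloop
 endfacet
 facet normal 0.844 0.487 0.227
  outer loop
   vertex 5.3 4.8 2.1
   vertex 5.6 4.7 1.2
   vertex 4.8 5.9 1.6
  endloop
 endfacet
 facet normal 0.722 0.530 0.445
  outer loop
   vertex 5.3 4.8 2.1
   vertex 4.8 5.9 1.6
   vertex 2.9 5.8 4.8
  endloop
 endfacet
 facet normal 0.799 -0.452 -0.396
  outer loop
   vertex 5.2 1.1 4.5
   vertex 3.7 0.9 1.7
   vertex 5.6 4.7 1.2
  endloop
 endfacet
 facet normal 0.266 -0.961 -0.074
  outer loop
   vertex 5.2 1.1 4.5
   vertex 2.7 0.3 5.9
   vertex 3.7 0.9 1.7
  endloop
 endfacet
 facet normal 0.941 0.166 0.295
  outer loop
   vertex 5.2 1.1 4.5
   vertex 5.6 4.7 1.2
   vertex 5.3 4.8 2.1
  endloop
 endfacet
 facet normal 0.443 0.160 0.882
  outer loop
   vertex 5.2 1.1 4.5
   vertex 2.9 5.8 4.8
   vertex 2.7 0.3 5.9
  endloop
 endfacet
 facet normal 0.762 0.338 0.552
  outer loop
   vertex 5.2 1.1 4.5
   vertex 5.3 4.8 2.1
   vertex 2.9 5.8 4.8
  endloop
 endfacet
 facet normal -0.946 0.314 -0.084
  outer loop
   vertex 0.9 3.2 3.7
   vertex 1.3 3.6 0.7
   vertex 0.4 1.1 1.5
  endloop
 endfacet
 facet normal -0.788 0.616 -0.023
  outer loop
   vertex 0.9 3.2 3.7
   vertex 2.9 5.8 4.8
   vertex 1.3 3.6 0.7
  endloop
 endfacet
 facet normal -0.879 -0.229 0.418
  outer loop
   vertex 0.9 3.2 3.7
   vertex 0.4 1.1 1.5
   vertex 2.7 0.3 5.9
  endloop
 endfacet
 facet normal -0.638 0.173 0.750
  outer loop
   vertex 0.9 3.2 3.7
   vertex 2.7 0.3 5.9
   vertex 2.9 5.8 4.8
  endloop
 endfacet
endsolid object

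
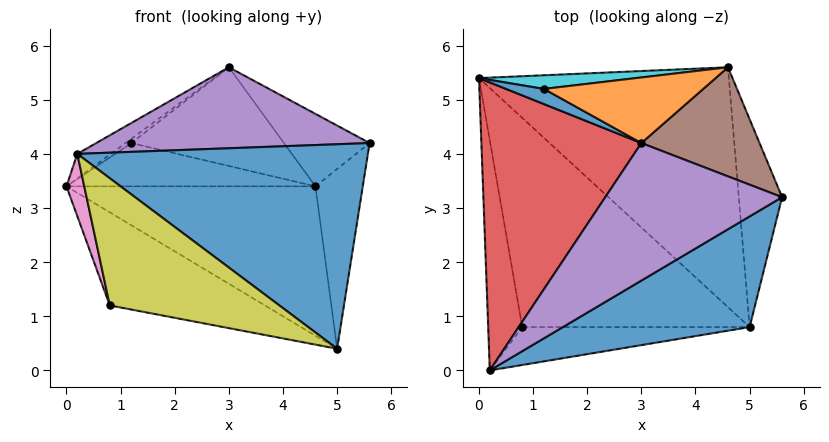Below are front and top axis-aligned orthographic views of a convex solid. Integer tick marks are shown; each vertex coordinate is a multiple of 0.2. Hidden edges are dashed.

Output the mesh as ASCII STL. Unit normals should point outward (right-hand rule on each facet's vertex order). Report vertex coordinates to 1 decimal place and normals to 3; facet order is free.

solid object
 facet normal 0.450 -0.786 0.425
  outer loop
   vertex 5.0 0.8 0.4
   vertex 5.6 3.2 4.2
   vertex 0.2 0.0 4.0
  endloop
 endfacet
 facet normal -0.023 0.528 -0.849
  outer loop
   vertex 4.6 5.6 3.4
   vertex 5.0 0.8 0.4
   vertex 0.0 5.4 3.4
  endloop
 endfacet
 facet normal 0.909 0.273 -0.316
  outer loop
   vertex 4.6 5.6 3.4
   vertex 5.6 3.2 4.2
   vertex 5.0 0.8 0.4
  endloop
 endfacet
 facet normal -0.572 0.070 0.818
  outer loop
   vertex 3.0 4.2 5.6
   vertex 0.0 5.4 3.4
   vertex 0.2 0.0 4.0
  endloop
 endfacet
 facet normal 0.260 -0.490 0.832
  outer loop
   vertex 3.0 4.2 5.6
   vertex 0.2 0.0 4.0
   vertex 5.6 3.2 4.2
  endloop
 endfacet
 facet normal 0.552 0.461 0.695
  outer loop
   vertex 3.0 4.2 5.6
   vertex 5.6 3.2 4.2
   vertex 4.6 5.6 3.4
  endloop
 endfacet
 facet normal -0.972 -0.061 -0.226
  outer loop
   vertex 0.8 0.8 1.2
   vertex 0.2 0.0 4.0
   vertex 0.0 5.4 3.4
  endloop
 endfacet
 facet normal -0.171 0.401 -0.900
  outer loop
   vertex 0.8 0.8 1.2
   vertex 0.0 5.4 3.4
   vertex 5.0 0.8 0.4
  endloop
 endfacet
 facet normal -0.054 -0.957 -0.285
  outer loop
   vertex 0.8 0.8 1.2
   vertex 5.0 0.8 0.4
   vertex 0.2 0.0 4.0
  endloop
 endfacet
 facet normal -0.041 0.953 0.300
  outer loop
   vertex 1.2 5.2 4.2
   vertex 4.6 5.6 3.4
   vertex 0.0 5.4 3.4
  endloop
 endfacet
 facet normal -0.511 0.236 0.826
  outer loop
   vertex 1.2 5.2 4.2
   vertex 0.0 5.4 3.4
   vertex 3.0 4.2 5.6
  endloop
 endfacet
 facet normal 0.032 0.832 0.553
  outer loop
   vertex 1.2 5.2 4.2
   vertex 3.0 4.2 5.6
   vertex 4.6 5.6 3.4
  endloop
 endfacet
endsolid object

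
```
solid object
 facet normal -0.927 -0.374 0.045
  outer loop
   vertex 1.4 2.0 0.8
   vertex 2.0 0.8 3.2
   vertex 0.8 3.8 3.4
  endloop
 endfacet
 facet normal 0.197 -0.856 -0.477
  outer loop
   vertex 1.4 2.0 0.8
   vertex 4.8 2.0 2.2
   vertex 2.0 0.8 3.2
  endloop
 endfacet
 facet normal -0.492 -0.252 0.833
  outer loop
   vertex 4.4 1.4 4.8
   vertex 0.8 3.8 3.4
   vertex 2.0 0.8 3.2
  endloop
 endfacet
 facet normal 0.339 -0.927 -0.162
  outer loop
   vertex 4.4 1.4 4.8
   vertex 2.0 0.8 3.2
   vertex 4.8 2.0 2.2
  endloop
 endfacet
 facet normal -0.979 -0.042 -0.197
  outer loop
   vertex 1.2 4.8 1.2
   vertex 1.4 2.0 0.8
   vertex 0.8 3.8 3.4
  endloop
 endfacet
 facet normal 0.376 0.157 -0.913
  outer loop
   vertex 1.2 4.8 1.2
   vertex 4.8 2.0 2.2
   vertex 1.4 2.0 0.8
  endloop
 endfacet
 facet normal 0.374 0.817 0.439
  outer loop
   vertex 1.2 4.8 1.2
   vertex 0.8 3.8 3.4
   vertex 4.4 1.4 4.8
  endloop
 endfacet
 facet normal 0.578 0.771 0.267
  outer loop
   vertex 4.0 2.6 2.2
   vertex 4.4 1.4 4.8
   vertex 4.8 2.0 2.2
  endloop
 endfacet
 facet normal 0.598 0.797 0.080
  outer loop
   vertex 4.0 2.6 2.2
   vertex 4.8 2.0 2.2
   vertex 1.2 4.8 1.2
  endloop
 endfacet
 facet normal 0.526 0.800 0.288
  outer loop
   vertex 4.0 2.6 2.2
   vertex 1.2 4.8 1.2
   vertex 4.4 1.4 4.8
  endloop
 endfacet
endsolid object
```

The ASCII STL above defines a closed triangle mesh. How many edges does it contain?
15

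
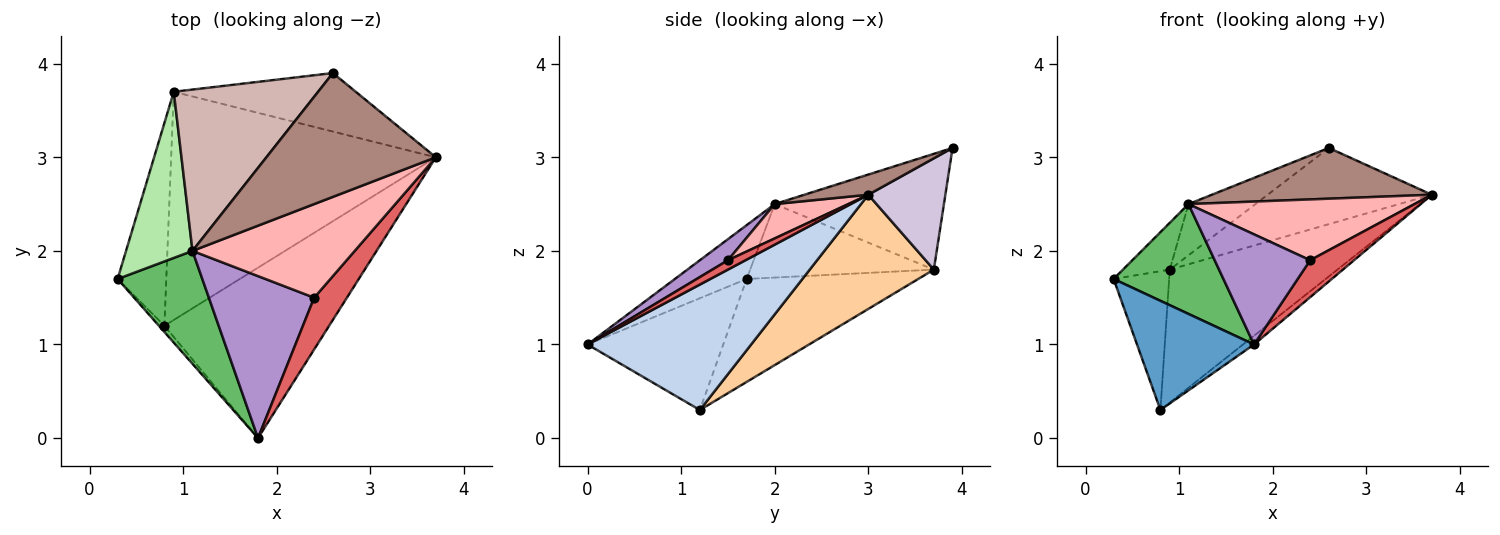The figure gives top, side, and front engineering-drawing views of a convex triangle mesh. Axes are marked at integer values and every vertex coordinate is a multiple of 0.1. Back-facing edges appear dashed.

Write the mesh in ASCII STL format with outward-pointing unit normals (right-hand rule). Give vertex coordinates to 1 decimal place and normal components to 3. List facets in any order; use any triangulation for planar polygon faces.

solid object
 facet normal -0.757 -0.652 -0.037
  outer loop
   vertex 0.8 1.2 0.3
   vertex 1.8 0.0 1.0
   vertex 0.3 1.7 1.7
  endloop
 endfacet
 facet normal 0.605 0.041 -0.795
  outer loop
   vertex 0.8 1.2 0.3
   vertex 3.7 3.0 2.6
   vertex 1.8 0.0 1.0
  endloop
 endfacet
 facet normal -0.868 0.281 -0.410
  outer loop
   vertex 0.9 3.7 1.8
   vertex 0.8 1.2 0.3
   vertex 0.3 1.7 1.7
  endloop
 endfacet
 facet normal 0.349 0.472 -0.810
  outer loop
   vertex 0.9 3.7 1.8
   vertex 3.7 3.0 2.6
   vertex 0.8 1.2 0.3
  endloop
 endfacet
 facet normal -0.415 -0.634 0.652
  outer loop
   vertex 1.1 2.0 2.5
   vertex 0.3 1.7 1.7
   vertex 1.8 0.0 1.0
  endloop
 endfacet
 facet normal -0.729 0.186 0.659
  outer loop
   vertex 1.1 2.0 2.5
   vertex 0.9 3.7 1.8
   vertex 0.3 1.7 1.7
  endloop
 endfacet
 facet normal 0.226 -0.566 0.793
  outer loop
   vertex 2.4 1.5 1.9
   vertex 1.8 0.0 1.0
   vertex 3.7 3.0 2.6
  endloop
 endfacet
 facet normal 0.175 -0.537 0.826
  outer loop
   vertex 2.4 1.5 1.9
   vertex 3.7 3.0 2.6
   vertex 1.1 2.0 2.5
  endloop
 endfacet
 facet normal 0.163 -0.555 0.816
  outer loop
   vertex 2.4 1.5 1.9
   vertex 1.1 2.0 2.5
   vertex 1.8 0.0 1.0
  endloop
 endfacet
 facet normal 0.349 0.743 -0.571
  outer loop
   vertex 2.6 3.9 3.1
   vertex 3.7 3.0 2.6
   vertex 0.9 3.7 1.8
  endloop
 endfacet
 facet normal 0.110 -0.377 0.920
  outer loop
   vertex 2.6 3.9 3.1
   vertex 1.1 2.0 2.5
   vertex 3.7 3.0 2.6
  endloop
 endfacet
 facet normal -0.607 0.240 0.757
  outer loop
   vertex 2.6 3.9 3.1
   vertex 0.9 3.7 1.8
   vertex 1.1 2.0 2.5
  endloop
 endfacet
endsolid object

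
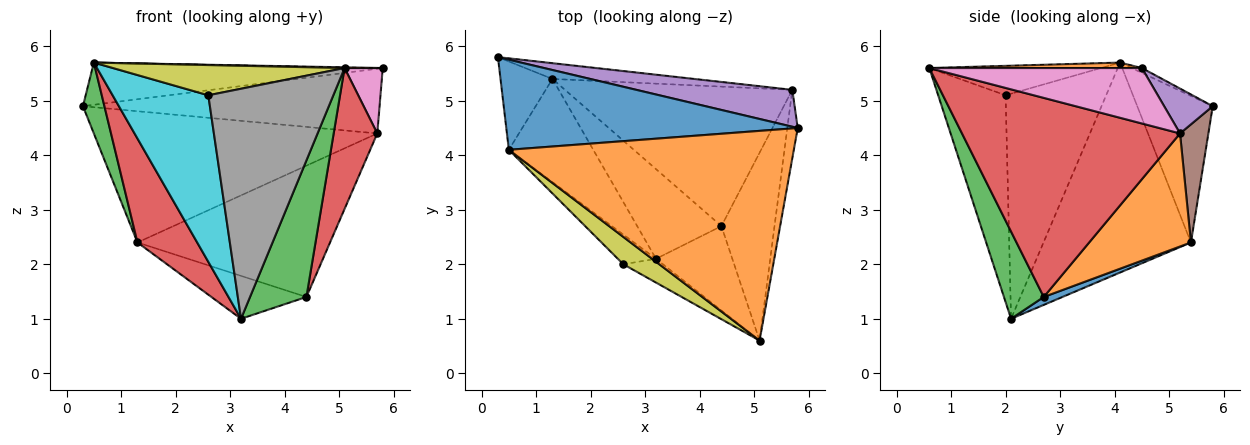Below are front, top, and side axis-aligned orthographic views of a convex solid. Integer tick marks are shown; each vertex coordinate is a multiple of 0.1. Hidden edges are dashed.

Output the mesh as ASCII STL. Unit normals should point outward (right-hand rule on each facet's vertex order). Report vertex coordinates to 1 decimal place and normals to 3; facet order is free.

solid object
 facet normal -0.015 0.424 0.905
  outer loop
   vertex 0.5 4.1 5.7
   vertex 5.8 4.5 5.6
   vertex 0.3 5.8 4.9
  endloop
 endfacet
 facet normal 0.019 -0.003 1.000
  outer loop
   vertex 0.5 4.1 5.7
   vertex 5.1 0.6 5.6
   vertex 5.8 4.5 5.6
  endloop
 endfacet
 facet normal -0.910 -0.259 -0.323
  outer loop
   vertex 0.5 4.1 5.7
   vertex 0.3 5.8 4.9
   vertex 1.3 5.4 2.4
  endloop
 endfacet
 facet normal -0.868 -0.352 -0.349
  outer loop
   vertex 0.5 4.1 5.7
   vertex 1.3 5.4 2.4
   vertex 3.2 2.1 1.0
  endloop
 endfacet
 facet normal 0.141 0.860 0.490
  outer loop
   vertex 5.7 5.2 4.4
   vertex 0.3 5.8 4.9
   vertex 5.8 4.5 5.6
  endloop
 endfacet
 facet normal 0.099 0.988 -0.119
  outer loop
   vertex 5.7 5.2 4.4
   vertex 1.3 5.4 2.4
   vertex 0.3 5.8 4.9
  endloop
 endfacet
 facet normal 0.968 -0.174 -0.182
  outer loop
   vertex 5.7 5.2 4.4
   vertex 5.8 4.5 5.6
   vertex 5.1 0.6 5.6
  endloop
 endfacet
 facet normal -0.473 -0.877 -0.091
  outer loop
   vertex 2.6 2.0 5.1
   vertex 3.2 2.1 1.0
   vertex 5.1 0.6 5.6
  endloop
 endfacet
 facet normal -0.481 -0.650 0.588
  outer loop
   vertex 2.6 2.0 5.1
   vertex 5.1 0.6 5.6
   vertex 0.5 4.1 5.7
  endloop
 endfacet
 facet normal -0.719 -0.684 -0.122
  outer loop
   vertex 2.6 2.0 5.1
   vertex 0.5 4.1 5.7
   vertex 3.2 2.1 1.0
  endloop
 endfacet
 facet normal 0.085 0.430 -0.899
  outer loop
   vertex 4.4 2.7 1.4
   vertex 3.2 2.1 1.0
   vertex 1.3 5.4 2.4
  endloop
 endfacet
 facet normal 0.340 0.644 -0.685
  outer loop
   vertex 4.4 2.7 1.4
   vertex 1.3 5.4 2.4
   vertex 5.7 5.2 4.4
  endloop
 endfacet
 facet normal 0.515 -0.729 -0.450
  outer loop
   vertex 4.4 2.7 1.4
   vertex 5.1 0.6 5.6
   vertex 3.2 2.1 1.0
  endloop
 endfacet
 facet normal 0.949 -0.190 -0.253
  outer loop
   vertex 4.4 2.7 1.4
   vertex 5.7 5.2 4.4
   vertex 5.1 0.6 5.6
  endloop
 endfacet
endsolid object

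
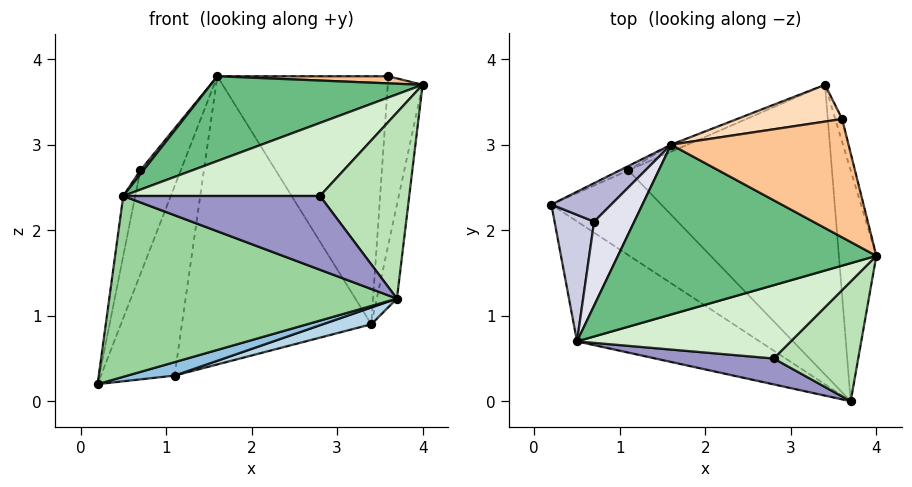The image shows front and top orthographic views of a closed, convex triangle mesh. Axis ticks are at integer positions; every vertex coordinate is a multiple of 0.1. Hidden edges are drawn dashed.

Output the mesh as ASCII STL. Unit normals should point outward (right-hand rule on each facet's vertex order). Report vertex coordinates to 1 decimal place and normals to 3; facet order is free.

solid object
 facet normal 0.984 0.067 -0.163
  outer loop
   vertex 3.7 0.0 1.2
   vertex 3.4 3.7 0.9
   vertex 4.0 1.7 3.7
  endloop
 endfacet
 facet normal 0.177 -0.154 -0.972
  outer loop
   vertex 1.1 2.7 0.3
   vertex 3.7 0.0 1.2
   vertex 0.2 2.3 0.2
  endloop
 endfacet
 facet normal 0.275 -0.056 -0.960
  outer loop
   vertex 1.1 2.7 0.3
   vertex 3.4 3.7 0.9
   vertex 3.7 0.0 1.2
  endloop
 endfacet
 facet normal -0.404 0.914 -0.021
  outer loop
   vertex 1.1 2.7 0.3
   vertex 0.2 2.3 0.2
   vertex 1.6 3.0 3.8
  endloop
 endfacet
 facet normal -0.394 0.919 -0.023
  outer loop
   vertex 1.1 2.7 0.3
   vertex 1.6 3.0 3.8
   vertex 3.4 3.7 0.9
  endloop
 endfacet
 facet normal 0.969 0.244 -0.033
  outer loop
   vertex 3.6 3.3 3.8
   vertex 4.0 1.7 3.7
   vertex 3.4 3.7 0.9
  endloop
 endfacet
 facet normal 0.009 -0.060 0.998
  outer loop
   vertex 3.6 3.3 3.8
   vertex 1.6 3.0 3.8
   vertex 4.0 1.7 3.7
  endloop
 endfacet
 facet normal -0.147 0.978 0.145
  outer loop
   vertex 3.6 3.3 3.8
   vertex 3.4 3.7 0.9
   vertex 1.6 3.0 3.8
  endloop
 endfacet
 facet normal -0.201 -0.438 0.877
  outer loop
   vertex 0.5 0.7 2.4
   vertex 4.0 1.7 3.7
   vertex 1.6 3.0 3.8
  endloop
 endfacet
 facet normal -0.363 -0.776 -0.515
  outer loop
   vertex 0.5 0.7 2.4
   vertex 0.2 2.3 0.2
   vertex 3.7 0.0 1.2
  endloop
 endfacet
 facet normal 0.247 -0.815 0.525
  outer loop
   vertex 2.8 0.5 2.4
   vertex 3.7 0.0 1.2
   vertex 4.0 1.7 3.7
  endloop
 endfacet
 facet normal -0.061 -0.705 0.707
  outer loop
   vertex 2.8 0.5 2.4
   vertex 4.0 1.7 3.7
   vertex 0.5 0.7 2.4
  endloop
 endfacet
 facet normal -0.082 -0.940 0.330
  outer loop
   vertex 2.8 0.5 2.4
   vertex 0.5 0.7 2.4
   vertex 3.7 0.0 1.2
  endloop
 endfacet
 facet normal -0.806 0.555 0.206
  outer loop
   vertex 0.7 2.1 2.7
   vertex 1.6 3.0 3.8
   vertex 0.2 2.3 0.2
  endloop
 endfacet
 facet normal -0.975 0.096 0.203
  outer loop
   vertex 0.7 2.1 2.7
   vertex 0.2 2.3 0.2
   vertex 0.5 0.7 2.4
  endloop
 endfacet
 facet normal -0.761 -0.030 0.648
  outer loop
   vertex 0.7 2.1 2.7
   vertex 0.5 0.7 2.4
   vertex 1.6 3.0 3.8
  endloop
 endfacet
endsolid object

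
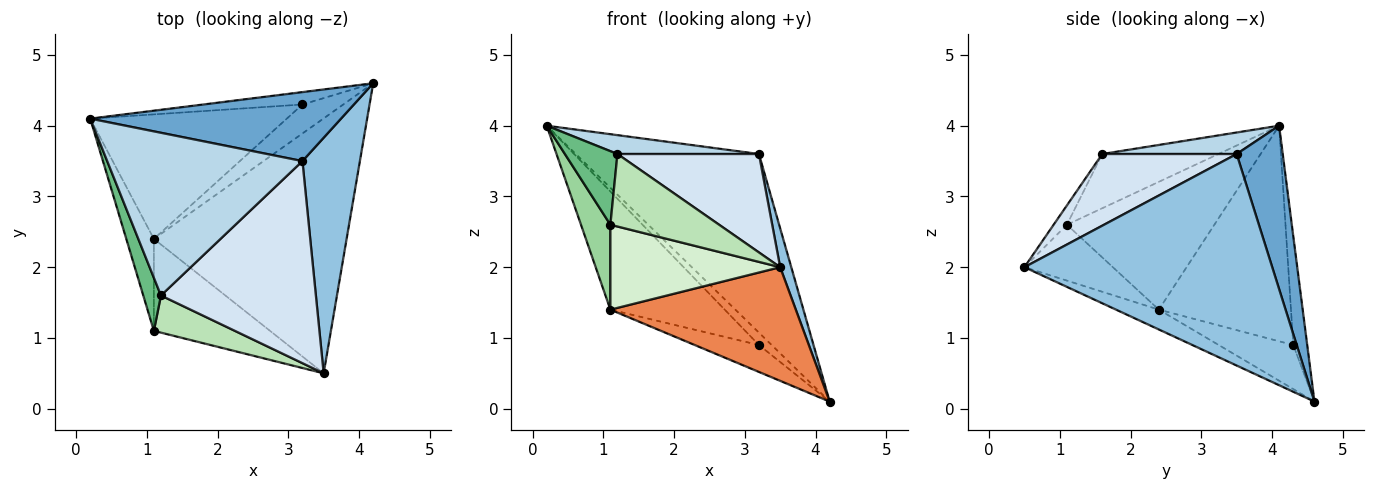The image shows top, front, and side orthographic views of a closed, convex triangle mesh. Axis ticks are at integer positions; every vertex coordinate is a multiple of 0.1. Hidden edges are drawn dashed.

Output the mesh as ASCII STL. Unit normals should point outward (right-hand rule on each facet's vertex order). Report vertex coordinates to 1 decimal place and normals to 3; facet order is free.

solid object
 facet normal 0.228 0.908 0.351
  outer loop
   vertex 3.2 3.5 3.6
   vertex 4.2 4.6 0.1
   vertex 0.2 4.1 4.0
  endloop
 endfacet
 facet normal 0.964 -0.043 0.262
  outer loop
   vertex 3.2 3.5 3.6
   vertex 3.5 0.5 2.0
   vertex 4.2 4.6 0.1
  endloop
 endfacet
 facet normal 0.109 -0.114 0.987
  outer loop
   vertex 3.2 3.5 3.6
   vertex 0.2 4.1 4.0
   vertex 1.2 1.6 3.6
  endloop
 endfacet
 facet normal 0.384 -0.404 0.830
  outer loop
   vertex 3.2 3.5 3.6
   vertex 1.2 1.6 3.6
   vertex 3.5 0.5 2.0
  endloop
 endfacet
 facet normal -0.094 -0.405 -0.909
  outer loop
   vertex 1.1 2.4 1.4
   vertex 4.2 4.6 0.1
   vertex 3.5 0.5 2.0
  endloop
 endfacet
 facet normal -0.614 0.558 -0.558
  outer loop
   vertex 3.2 4.3 0.9
   vertex 0.2 4.1 4.0
   vertex 4.2 4.6 0.1
  endloop
 endfacet
 facet normal -0.623 0.539 -0.568
  outer loop
   vertex 3.2 4.3 0.9
   vertex 1.1 2.4 1.4
   vertex 0.2 4.1 4.0
  endloop
 endfacet
 facet normal -0.620 0.534 -0.575
  outer loop
   vertex 3.2 4.3 0.9
   vertex 4.2 4.6 0.1
   vertex 1.1 2.4 1.4
  endloop
 endfacet
 facet normal -0.873 -0.395 0.285
  outer loop
   vertex 1.1 1.1 2.6
   vertex 1.2 1.6 3.6
   vertex 0.2 4.1 4.0
  endloop
 endfacet
 facet normal -0.959 -0.191 -0.207
  outer loop
   vertex 1.1 1.1 2.6
   vertex 0.2 4.1 4.0
   vertex 1.1 2.4 1.4
  endloop
 endfacet
 facet normal -0.108 -0.885 0.453
  outer loop
   vertex 1.1 1.1 2.6
   vertex 3.5 0.5 2.0
   vertex 1.2 1.6 3.6
  endloop
 endfacet
 facet normal -0.333 -0.640 -0.693
  outer loop
   vertex 1.1 1.1 2.6
   vertex 1.1 2.4 1.4
   vertex 3.5 0.5 2.0
  endloop
 endfacet
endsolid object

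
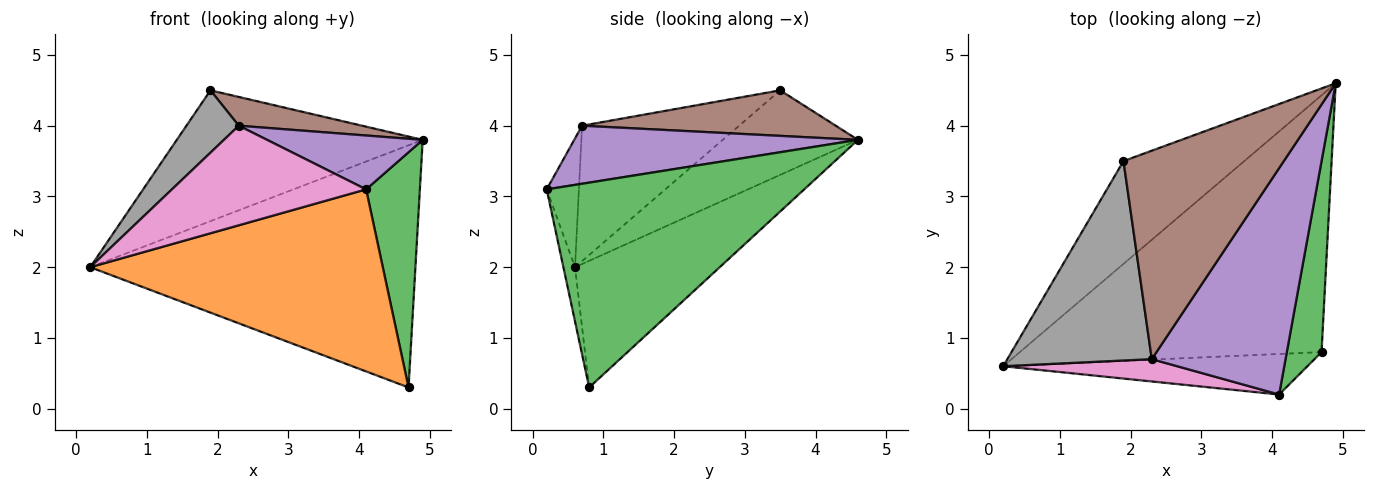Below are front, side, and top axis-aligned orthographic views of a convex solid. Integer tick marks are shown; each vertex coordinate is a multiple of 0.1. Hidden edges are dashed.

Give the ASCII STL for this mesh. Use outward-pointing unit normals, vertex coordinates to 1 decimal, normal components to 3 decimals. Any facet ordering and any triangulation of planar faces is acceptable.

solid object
 facet normal -0.292 0.656 -0.696
  outer loop
   vertex 4.7 0.8 0.3
   vertex 0.2 0.6 2.0
   vertex 4.9 4.6 3.8
  endloop
 endfacet
 facet normal -0.039 -0.975 -0.217
  outer loop
   vertex 4.7 0.8 0.3
   vertex 4.1 0.2 3.1
   vertex 0.2 0.6 2.0
  endloop
 endfacet
 facet normal 0.966 -0.202 0.164
  outer loop
   vertex 4.7 0.8 0.3
   vertex 4.9 4.6 3.8
   vertex 4.1 0.2 3.1
  endloop
 endfacet
 facet normal -0.397 0.722 -0.567
  outer loop
   vertex 1.9 3.5 4.5
   vertex 4.9 4.6 3.8
   vertex 0.2 0.6 2.0
  endloop
 endfacet
 facet normal 0.389 -0.213 0.896
  outer loop
   vertex 2.3 0.7 4.0
   vertex 4.1 0.2 3.1
   vertex 4.9 4.6 3.8
  endloop
 endfacet
 facet normal 0.271 -0.132 0.954
  outer loop
   vertex 2.3 0.7 4.0
   vertex 4.9 4.6 3.8
   vertex 1.9 3.5 4.5
  endloop
 endfacet
 facet normal -0.160 -0.963 0.216
  outer loop
   vertex 2.3 0.7 4.0
   vertex 0.2 0.6 2.0
   vertex 4.1 0.2 3.1
  endloop
 endfacet
 facet normal -0.667 -0.222 0.711
  outer loop
   vertex 2.3 0.7 4.0
   vertex 1.9 3.5 4.5
   vertex 0.2 0.6 2.0
  endloop
 endfacet
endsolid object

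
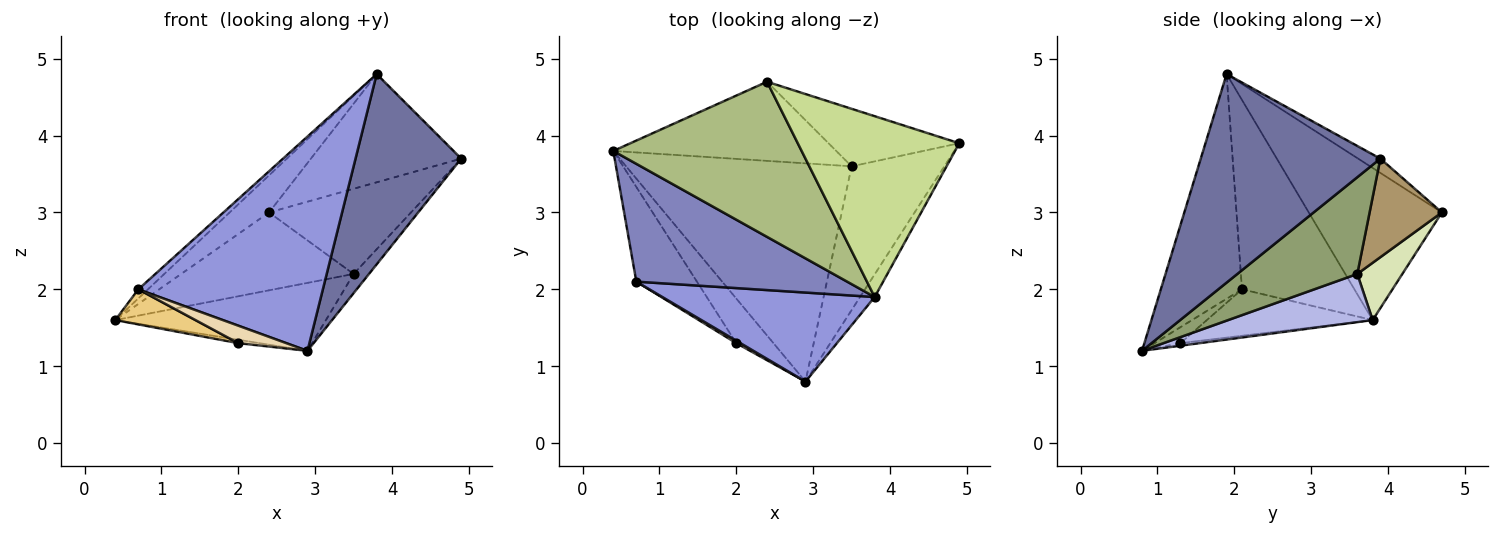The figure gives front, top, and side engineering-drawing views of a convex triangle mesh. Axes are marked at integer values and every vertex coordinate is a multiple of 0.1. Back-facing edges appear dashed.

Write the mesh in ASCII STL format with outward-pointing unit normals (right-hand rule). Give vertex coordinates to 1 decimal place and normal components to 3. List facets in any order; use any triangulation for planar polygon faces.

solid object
 facet normal 0.860 -0.506 -0.060
  outer loop
   vertex 3.8 1.9 4.8
   vertex 2.9 0.8 1.2
   vertex 4.9 3.9 3.7
  endloop
 endfacet
 facet normal -0.667 0.057 0.743
  outer loop
   vertex 0.7 2.1 2.0
   vertex 3.8 1.9 4.8
   vertex 0.4 3.8 1.6
  endloop
 endfacet
 facet normal -0.376 -0.856 0.356
  outer loop
   vertex 0.7 2.1 2.0
   vertex 2.9 0.8 1.2
   vertex 3.8 1.9 4.8
  endloop
 endfacet
 facet normal 0.200 0.291 -0.936
  outer loop
   vertex 3.5 3.6 2.2
   vertex 2.9 0.8 1.2
   vertex 0.4 3.8 1.6
  endloop
 endfacet
 facet normal 0.719 0.092 -0.689
  outer loop
   vertex 3.5 3.6 2.2
   vertex 4.9 3.9 3.7
   vertex 2.9 0.8 1.2
  endloop
 endfacet
 facet normal -0.618 0.183 0.765
  outer loop
   vertex 2.4 4.7 3.0
   vertex 0.4 3.8 1.6
   vertex 3.8 1.9 4.8
  endloop
 endfacet
 facet normal -0.076 0.512 0.856
  outer loop
   vertex 2.4 4.7 3.0
   vertex 3.8 1.9 4.8
   vertex 4.9 3.9 3.7
  endloop
 endfacet
 facet normal 0.180 0.690 -0.701
  outer loop
   vertex 2.4 4.7 3.0
   vertex 3.5 3.6 2.2
   vertex 0.4 3.8 1.6
  endloop
 endfacet
 facet normal 0.389 0.764 -0.516
  outer loop
   vertex 2.4 4.7 3.0
   vertex 4.9 3.9 3.7
   vertex 3.5 3.6 2.2
  endloop
 endfacet
 facet normal -0.069 0.075 -0.995
  outer loop
   vertex 2.0 1.3 1.3
   vertex 0.4 3.8 1.6
   vertex 2.9 0.8 1.2
  endloop
 endfacet
 facet normal -0.584 -0.282 -0.761
  outer loop
   vertex 2.0 1.3 1.3
   vertex 0.7 2.1 2.0
   vertex 0.4 3.8 1.6
  endloop
 endfacet
 facet normal -0.472 -0.873 0.122
  outer loop
   vertex 2.0 1.3 1.3
   vertex 2.9 0.8 1.2
   vertex 0.7 2.1 2.0
  endloop
 endfacet
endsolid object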